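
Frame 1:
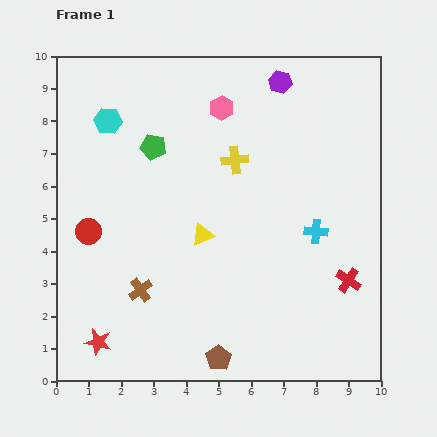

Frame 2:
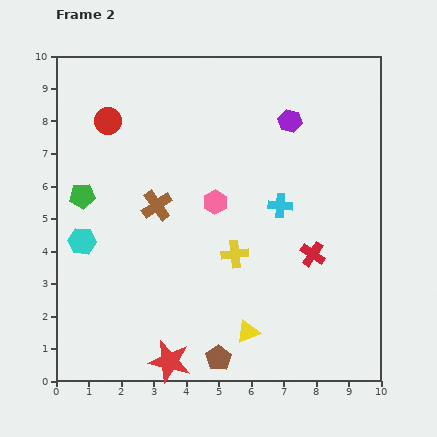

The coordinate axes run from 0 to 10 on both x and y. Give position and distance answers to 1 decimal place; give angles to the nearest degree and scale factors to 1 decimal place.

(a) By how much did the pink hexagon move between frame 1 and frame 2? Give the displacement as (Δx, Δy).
(-0.2, -2.9)

The pink hexagon was at (5.1, 8.4) in frame 1 and (4.9, 5.5) in frame 2.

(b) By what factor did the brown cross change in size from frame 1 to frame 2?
1.3×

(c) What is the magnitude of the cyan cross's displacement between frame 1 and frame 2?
1.4

The cyan cross moved from (8.0, 4.6) to (6.9, 5.4), a distance of √(1.1² + 0.8²) ≈ 1.4.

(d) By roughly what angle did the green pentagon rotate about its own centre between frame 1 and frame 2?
16° counter-clockwise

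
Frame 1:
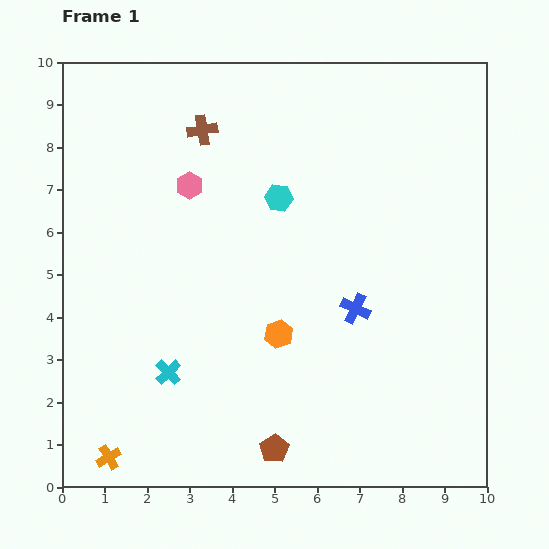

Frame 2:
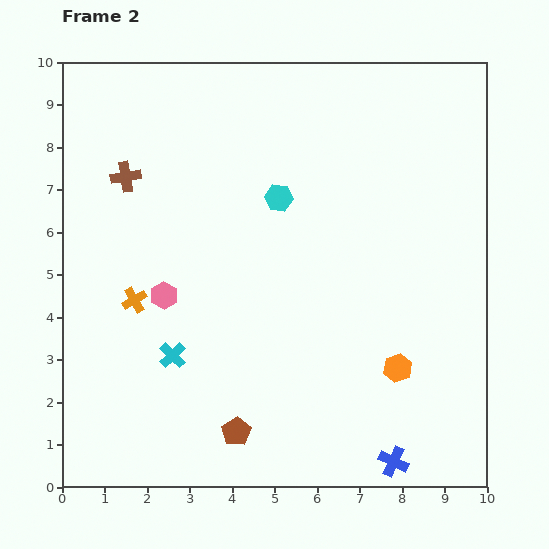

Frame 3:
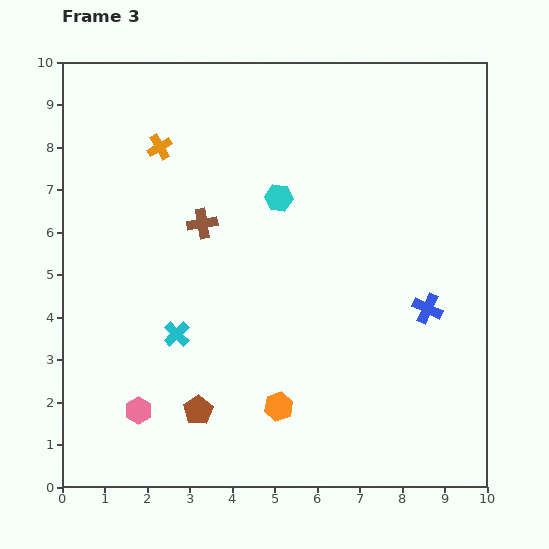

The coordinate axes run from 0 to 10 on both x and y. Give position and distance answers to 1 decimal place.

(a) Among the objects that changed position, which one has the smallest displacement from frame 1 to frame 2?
the cyan cross

(moved 0.4)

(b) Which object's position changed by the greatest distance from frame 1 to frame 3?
the orange cross

(moved 7.4; next 5.4)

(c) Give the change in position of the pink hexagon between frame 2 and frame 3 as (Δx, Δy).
(-0.6, -2.7)

The pink hexagon was at (2.4, 4.5) in frame 2 and (1.8, 1.8) in frame 3.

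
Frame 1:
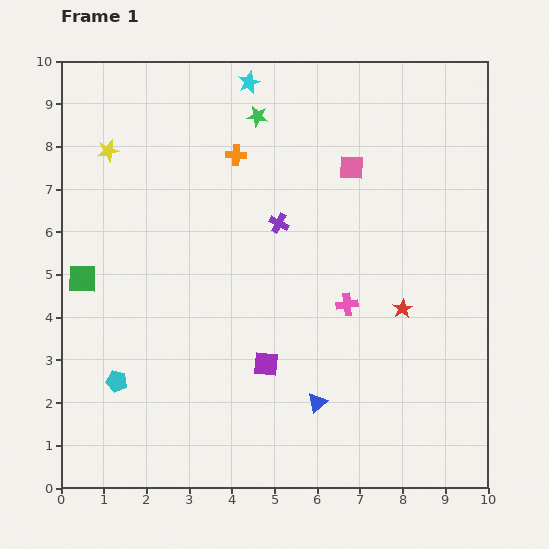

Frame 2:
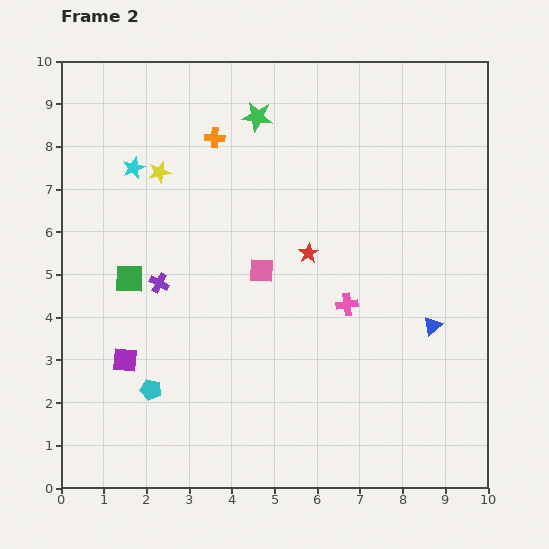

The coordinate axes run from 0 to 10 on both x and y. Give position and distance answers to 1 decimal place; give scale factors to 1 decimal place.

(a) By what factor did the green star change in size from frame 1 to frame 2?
1.4×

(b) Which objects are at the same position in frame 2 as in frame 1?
the green star, the pink cross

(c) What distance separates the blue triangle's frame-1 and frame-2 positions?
3.2

The blue triangle moved from (6.0, 2.0) to (8.7, 3.8), a distance of √(2.7² + 1.8²) ≈ 3.2.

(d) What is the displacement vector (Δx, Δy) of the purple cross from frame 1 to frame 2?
(-2.8, -1.4)

The purple cross was at (5.1, 6.2) in frame 1 and (2.3, 4.8) in frame 2.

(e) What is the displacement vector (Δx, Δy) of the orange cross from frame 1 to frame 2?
(-0.5, 0.4)

The orange cross was at (4.1, 7.8) in frame 1 and (3.6, 8.2) in frame 2.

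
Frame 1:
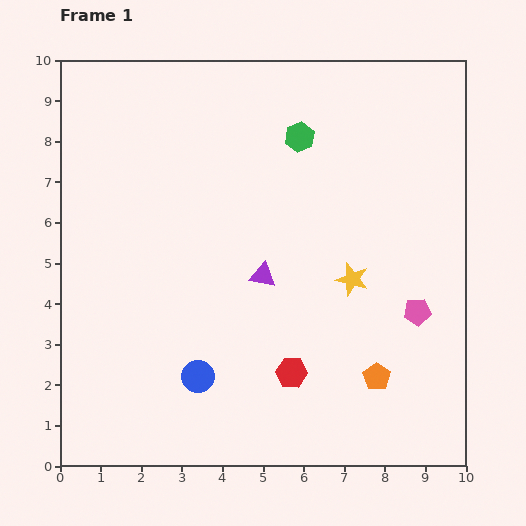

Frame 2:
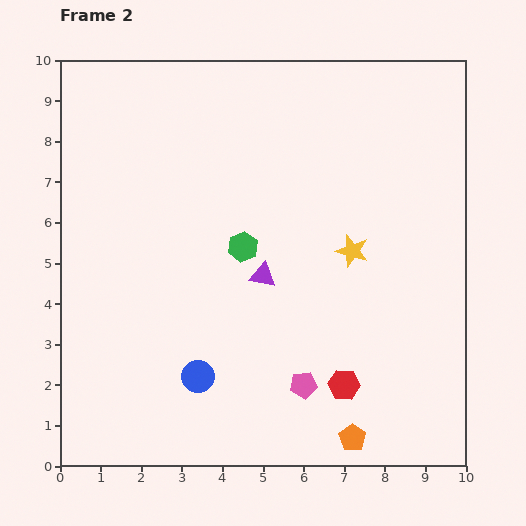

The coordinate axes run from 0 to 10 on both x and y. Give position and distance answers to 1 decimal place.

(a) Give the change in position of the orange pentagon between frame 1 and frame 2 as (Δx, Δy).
(-0.6, -1.5)

The orange pentagon was at (7.8, 2.2) in frame 1 and (7.2, 0.7) in frame 2.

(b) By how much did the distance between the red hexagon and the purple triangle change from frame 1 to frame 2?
+0.9

Distance in frame 1: 2.5. Distance in frame 2: 3.4.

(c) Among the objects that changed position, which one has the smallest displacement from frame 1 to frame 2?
the yellow star

(moved 0.7)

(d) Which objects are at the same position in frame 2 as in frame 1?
the blue circle, the purple triangle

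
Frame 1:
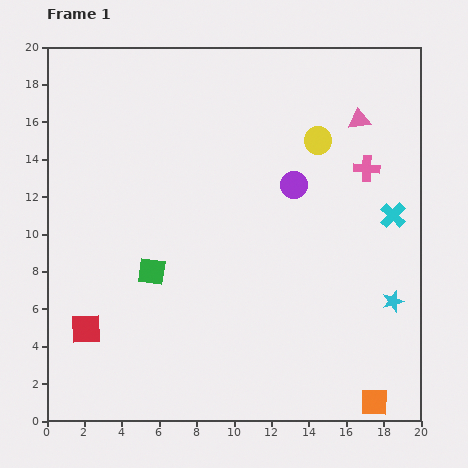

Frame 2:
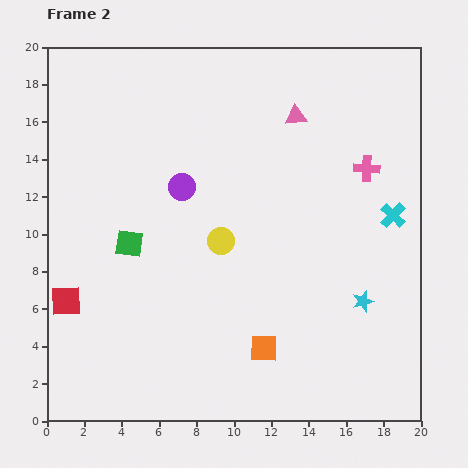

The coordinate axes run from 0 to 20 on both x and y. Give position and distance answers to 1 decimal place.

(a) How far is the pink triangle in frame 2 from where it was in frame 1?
3.4

The pink triangle moved from (16.7, 16.1) to (13.3, 16.3), a distance of √(3.4² + 0.2²) ≈ 3.4.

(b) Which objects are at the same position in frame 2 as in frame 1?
the cyan cross, the pink cross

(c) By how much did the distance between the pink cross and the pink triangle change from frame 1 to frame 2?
+2.1

Distance in frame 1: 2.6. Distance in frame 2: 4.7.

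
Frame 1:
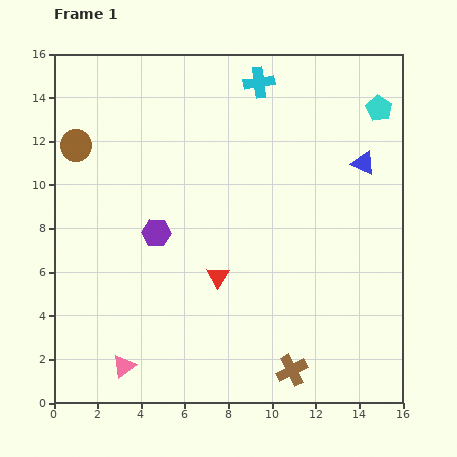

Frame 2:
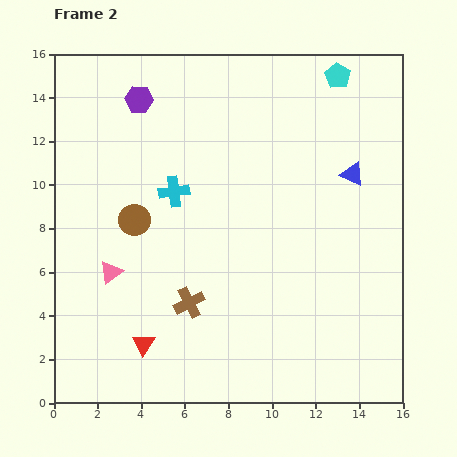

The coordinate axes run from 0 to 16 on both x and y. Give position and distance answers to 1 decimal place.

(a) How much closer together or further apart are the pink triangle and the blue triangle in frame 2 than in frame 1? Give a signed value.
-2.4

Distance in frame 1: 14.4. Distance in frame 2: 12.0.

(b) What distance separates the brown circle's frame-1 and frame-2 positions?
4.3

The brown circle moved from (1.0, 11.8) to (3.7, 8.4), a distance of √(2.7² + 3.4²) ≈ 4.3.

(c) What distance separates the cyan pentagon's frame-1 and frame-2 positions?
2.4

The cyan pentagon moved from (14.9, 13.5) to (13.0, 15.0), a distance of √(1.9² + 1.5²) ≈ 2.4.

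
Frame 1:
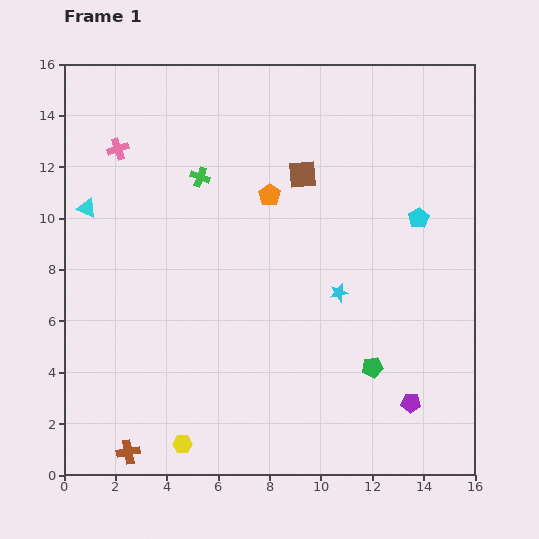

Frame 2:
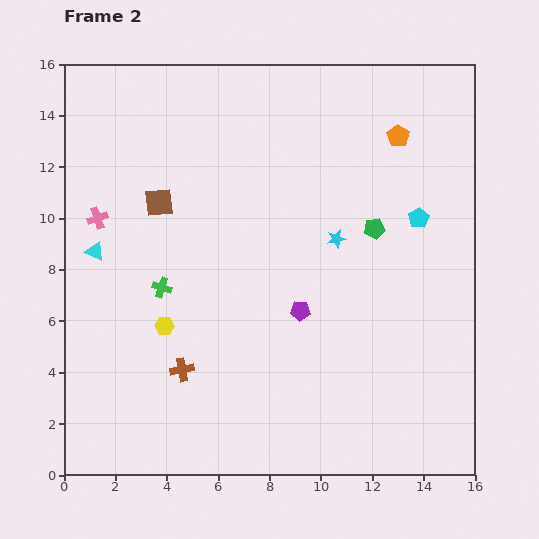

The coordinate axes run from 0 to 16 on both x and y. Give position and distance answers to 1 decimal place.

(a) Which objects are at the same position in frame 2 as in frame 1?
the cyan pentagon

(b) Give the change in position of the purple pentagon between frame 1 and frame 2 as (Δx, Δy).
(-4.3, 3.6)

The purple pentagon was at (13.5, 2.8) in frame 1 and (9.2, 6.4) in frame 2.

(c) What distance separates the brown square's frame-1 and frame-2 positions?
5.7

The brown square moved from (9.3, 11.7) to (3.7, 10.6), a distance of √(5.6² + 1.1²) ≈ 5.7.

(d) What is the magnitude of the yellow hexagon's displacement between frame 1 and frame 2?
4.7

The yellow hexagon moved from (4.6, 1.2) to (3.9, 5.8), a distance of √(0.7² + 4.6²) ≈ 4.7.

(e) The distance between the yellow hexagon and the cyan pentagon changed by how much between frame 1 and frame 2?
-1.9

Distance in frame 1: 12.7. Distance in frame 2: 10.8.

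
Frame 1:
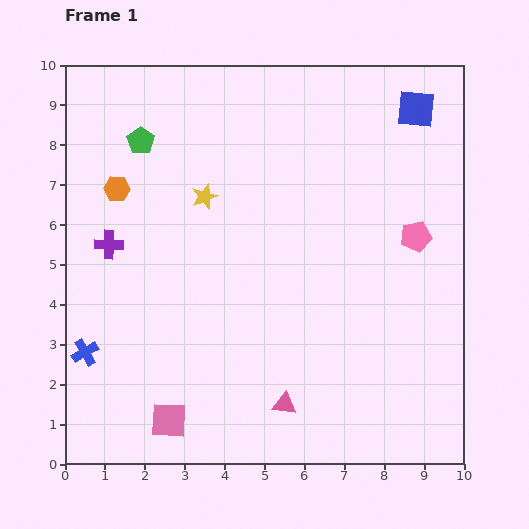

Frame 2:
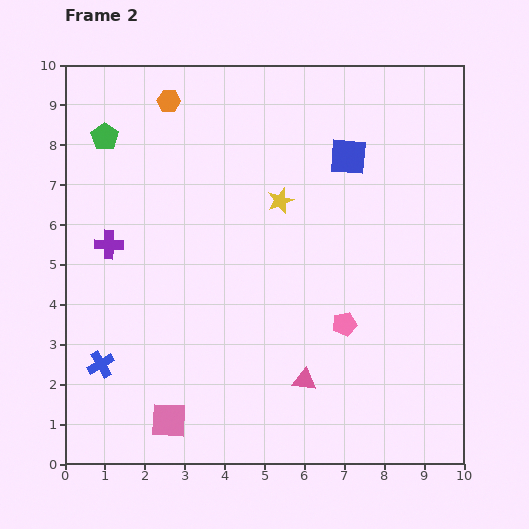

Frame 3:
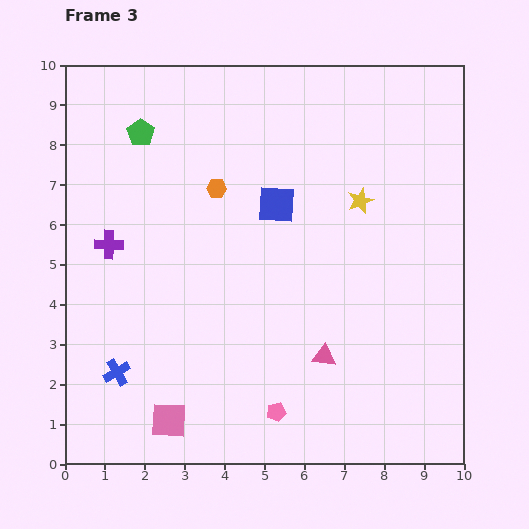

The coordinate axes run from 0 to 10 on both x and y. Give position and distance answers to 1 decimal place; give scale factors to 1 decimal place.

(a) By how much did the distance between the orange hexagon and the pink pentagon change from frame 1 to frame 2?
-0.5

Distance in frame 1: 7.6. Distance in frame 2: 7.1.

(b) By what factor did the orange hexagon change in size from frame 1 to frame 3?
0.7×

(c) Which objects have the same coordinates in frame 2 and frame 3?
the purple cross, the pink square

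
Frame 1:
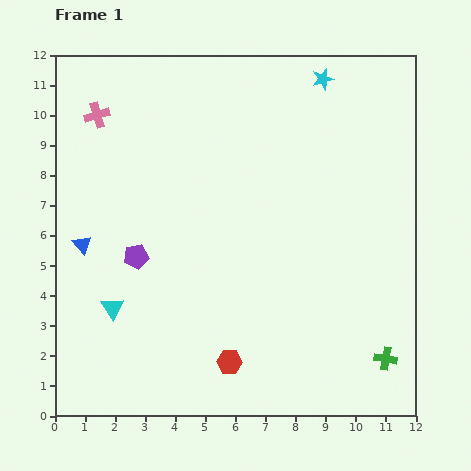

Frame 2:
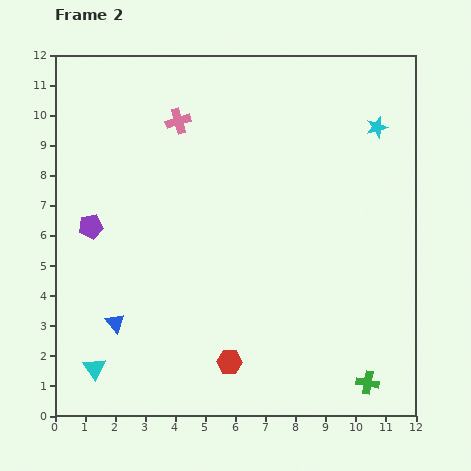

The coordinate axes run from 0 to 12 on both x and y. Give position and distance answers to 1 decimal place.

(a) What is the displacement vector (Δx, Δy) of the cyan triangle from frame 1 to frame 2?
(-0.6, -2.0)

The cyan triangle was at (1.9, 3.6) in frame 1 and (1.3, 1.6) in frame 2.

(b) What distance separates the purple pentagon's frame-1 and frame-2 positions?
1.8

The purple pentagon moved from (2.7, 5.3) to (1.2, 6.3), a distance of √(1.5² + 1.0²) ≈ 1.8.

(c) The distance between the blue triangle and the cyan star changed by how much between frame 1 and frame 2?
+1.2

Distance in frame 1: 9.7. Distance in frame 2: 10.9.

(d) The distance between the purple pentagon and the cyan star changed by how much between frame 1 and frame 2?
+1.5

Distance in frame 1: 8.6. Distance in frame 2: 10.1.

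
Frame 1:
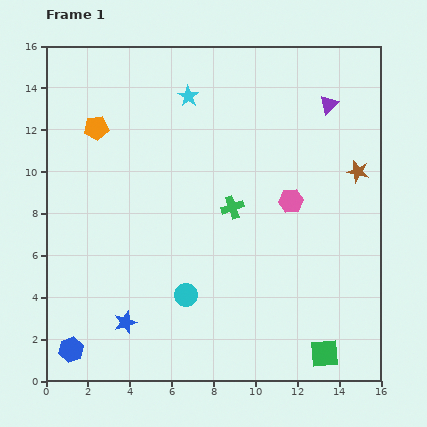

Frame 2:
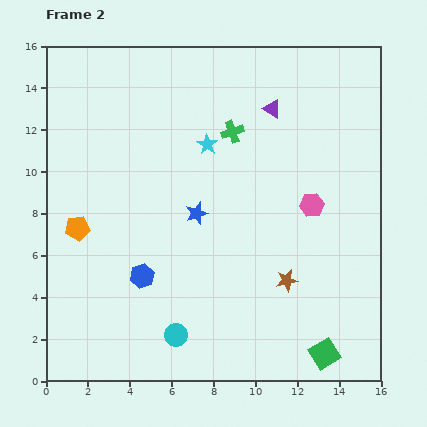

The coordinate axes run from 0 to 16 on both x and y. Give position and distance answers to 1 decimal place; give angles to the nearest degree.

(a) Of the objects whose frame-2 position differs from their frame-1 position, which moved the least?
the pink hexagon

(moved 1.0)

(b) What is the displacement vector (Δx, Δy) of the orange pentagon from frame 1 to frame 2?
(-0.9, -4.8)

The orange pentagon was at (2.4, 12.1) in frame 1 and (1.5, 7.3) in frame 2.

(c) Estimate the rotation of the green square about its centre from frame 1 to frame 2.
27° counter-clockwise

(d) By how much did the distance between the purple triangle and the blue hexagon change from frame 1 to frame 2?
-6.9

Distance in frame 1: 17.0. Distance in frame 2: 10.1.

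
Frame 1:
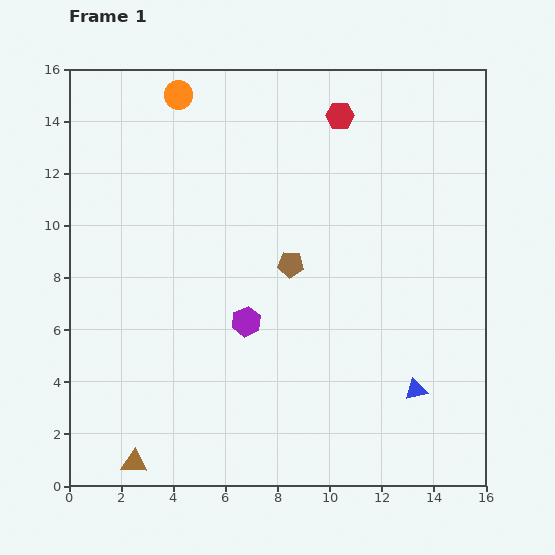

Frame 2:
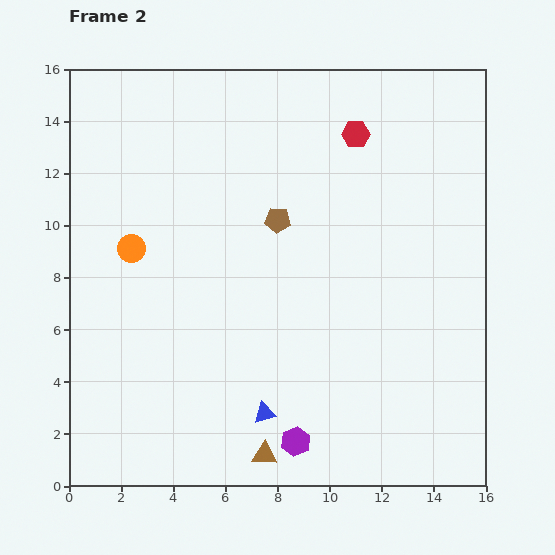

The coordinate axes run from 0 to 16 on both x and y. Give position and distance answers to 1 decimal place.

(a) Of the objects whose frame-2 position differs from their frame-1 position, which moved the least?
the red hexagon

(moved 0.9)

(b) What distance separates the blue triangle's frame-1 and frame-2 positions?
5.9

The blue triangle moved from (13.3, 3.7) to (7.5, 2.8), a distance of √(5.8² + 0.9²) ≈ 5.9.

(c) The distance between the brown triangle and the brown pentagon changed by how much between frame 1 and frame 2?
-0.7

Distance in frame 1: 9.7. Distance in frame 2: 9.0.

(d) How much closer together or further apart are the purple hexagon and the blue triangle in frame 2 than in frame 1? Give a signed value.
-5.4

Distance in frame 1: 7.0. Distance in frame 2: 1.6.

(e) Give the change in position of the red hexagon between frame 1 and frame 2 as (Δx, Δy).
(0.6, -0.7)

The red hexagon was at (10.4, 14.2) in frame 1 and (11.0, 13.5) in frame 2.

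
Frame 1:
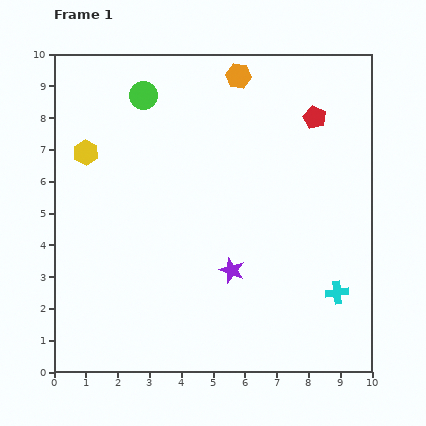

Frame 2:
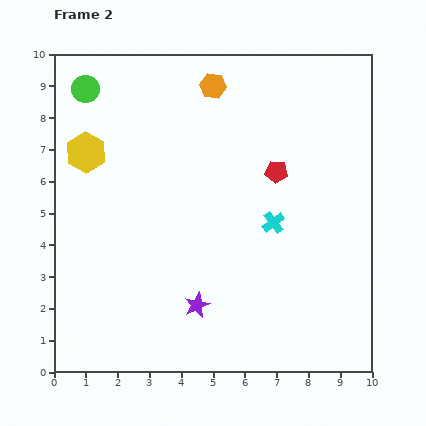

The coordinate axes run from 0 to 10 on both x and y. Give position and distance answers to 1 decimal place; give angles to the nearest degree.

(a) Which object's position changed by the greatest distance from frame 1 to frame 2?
the cyan cross

(moved 3.0; next 2.1)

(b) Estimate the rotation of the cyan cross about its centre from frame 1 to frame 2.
29° counter-clockwise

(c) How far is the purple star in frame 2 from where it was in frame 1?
1.6

The purple star moved from (5.6, 3.2) to (4.5, 2.1), a distance of √(1.1² + 1.1²) ≈ 1.6.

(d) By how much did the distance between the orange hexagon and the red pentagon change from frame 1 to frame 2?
+0.7

Distance in frame 1: 2.7. Distance in frame 2: 3.4.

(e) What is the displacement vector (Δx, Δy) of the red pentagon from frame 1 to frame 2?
(-1.2, -1.7)

The red pentagon was at (8.2, 8.0) in frame 1 and (7.0, 6.3) in frame 2.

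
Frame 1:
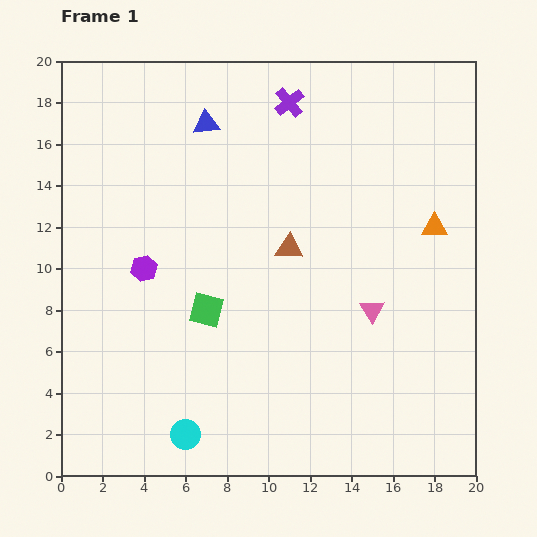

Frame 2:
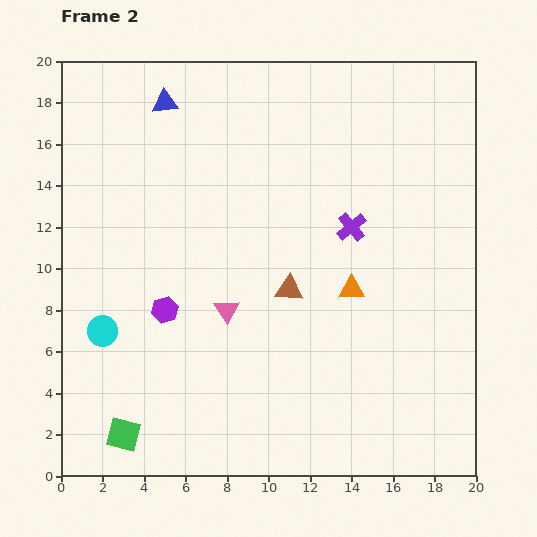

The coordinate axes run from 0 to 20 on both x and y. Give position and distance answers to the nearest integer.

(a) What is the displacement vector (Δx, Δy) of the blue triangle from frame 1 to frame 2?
(-2, 1)

The blue triangle was at (7, 17) in frame 1 and (5, 18) in frame 2.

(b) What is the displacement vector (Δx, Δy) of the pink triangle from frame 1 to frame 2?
(-7, 0)

The pink triangle was at (15, 8) in frame 1 and (8, 8) in frame 2.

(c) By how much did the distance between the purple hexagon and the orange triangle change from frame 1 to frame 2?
-5

Distance in frame 1: 14. Distance in frame 2: 9.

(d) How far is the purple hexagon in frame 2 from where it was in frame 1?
2

The purple hexagon moved from (4, 10) to (5, 8), a distance of √(1² + 2²) ≈ 2.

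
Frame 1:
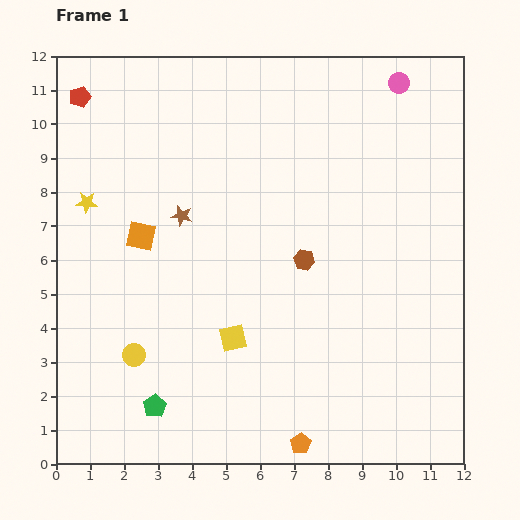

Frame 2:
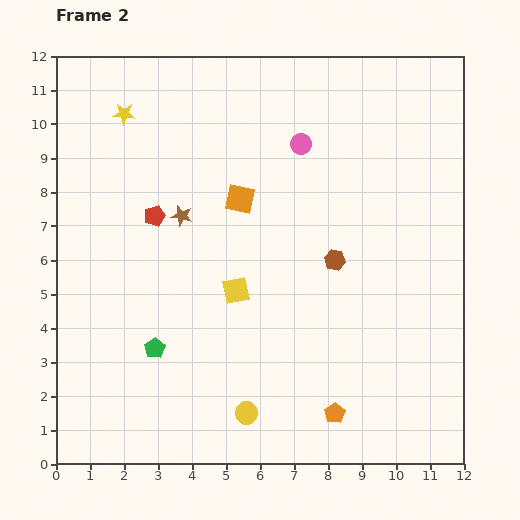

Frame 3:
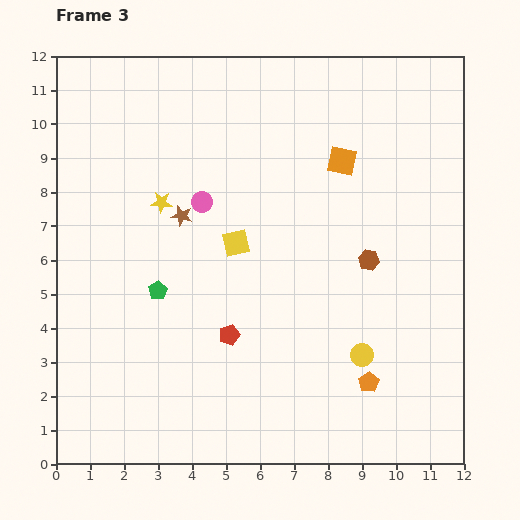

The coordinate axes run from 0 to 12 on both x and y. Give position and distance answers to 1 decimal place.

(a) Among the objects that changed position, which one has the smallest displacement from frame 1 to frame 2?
the brown hexagon

(moved 0.9)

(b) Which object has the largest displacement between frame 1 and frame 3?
the red pentagon

(moved 8.3; next 6.8)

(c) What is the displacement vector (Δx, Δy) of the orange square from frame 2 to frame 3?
(3.0, 1.1)

The orange square was at (5.4, 7.8) in frame 2 and (8.4, 8.9) in frame 3.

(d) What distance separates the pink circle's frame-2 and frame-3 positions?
3.4

The pink circle moved from (7.2, 9.4) to (4.3, 7.7), a distance of √(2.9² + 1.7²) ≈ 3.4.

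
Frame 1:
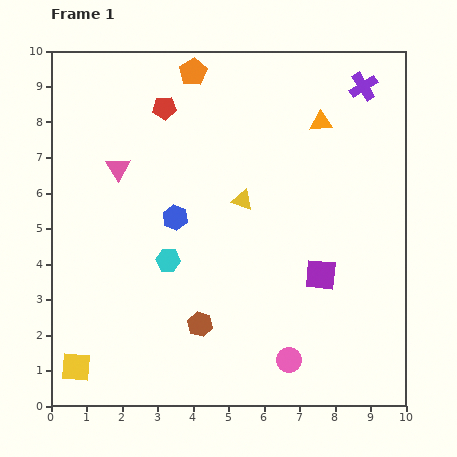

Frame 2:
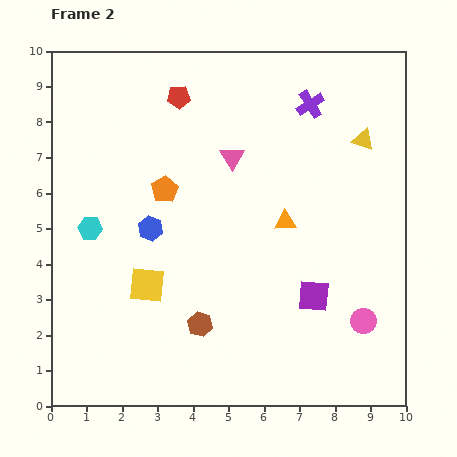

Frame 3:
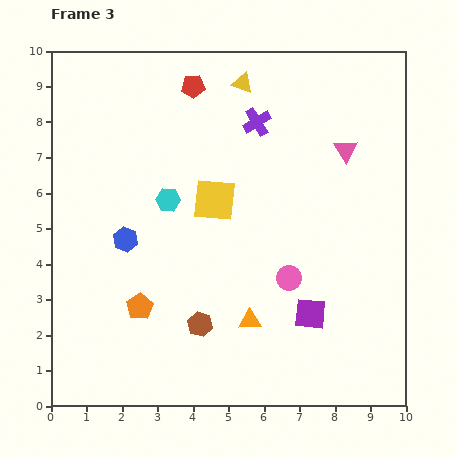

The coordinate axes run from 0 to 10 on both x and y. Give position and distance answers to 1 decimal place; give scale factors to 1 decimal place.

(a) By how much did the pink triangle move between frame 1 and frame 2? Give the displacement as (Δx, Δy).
(3.2, 0.3)

The pink triangle was at (1.9, 6.7) in frame 1 and (5.1, 7.0) in frame 2.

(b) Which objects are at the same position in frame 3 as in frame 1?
the brown hexagon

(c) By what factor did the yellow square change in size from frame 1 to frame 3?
1.4×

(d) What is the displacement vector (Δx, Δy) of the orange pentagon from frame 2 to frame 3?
(-0.7, -3.3)

The orange pentagon was at (3.2, 6.1) in frame 2 and (2.5, 2.8) in frame 3.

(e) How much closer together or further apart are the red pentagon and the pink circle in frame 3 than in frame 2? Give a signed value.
-2.2

Distance in frame 2: 8.2. Distance in frame 3: 6.0.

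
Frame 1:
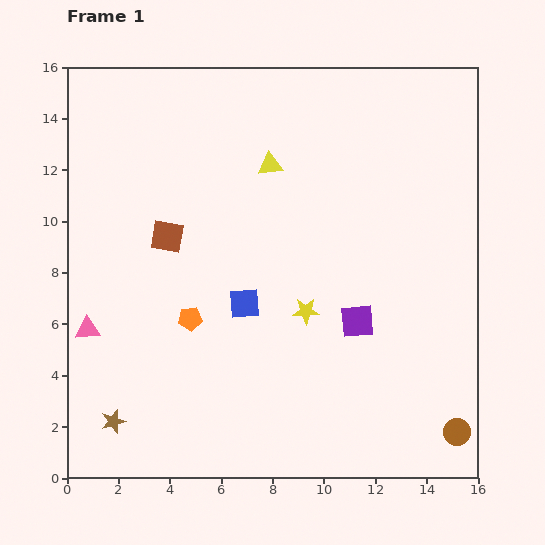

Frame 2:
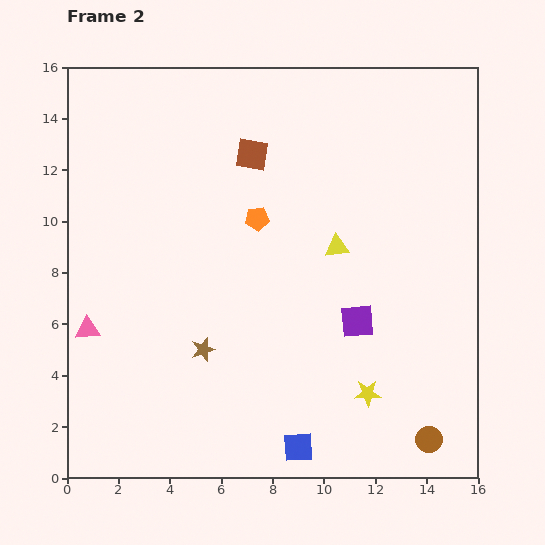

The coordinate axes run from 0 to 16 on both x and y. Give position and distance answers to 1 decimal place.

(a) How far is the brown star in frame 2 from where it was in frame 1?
4.5

The brown star moved from (1.8, 2.2) to (5.3, 5.0), a distance of √(3.5² + 2.8²) ≈ 4.5.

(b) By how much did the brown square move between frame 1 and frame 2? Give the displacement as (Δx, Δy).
(3.3, 3.2)

The brown square was at (3.9, 9.4) in frame 1 and (7.2, 12.6) in frame 2.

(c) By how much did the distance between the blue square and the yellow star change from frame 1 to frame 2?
+1.0

Distance in frame 1: 2.4. Distance in frame 2: 3.4.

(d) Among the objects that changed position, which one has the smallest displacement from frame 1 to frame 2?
the brown circle

(moved 1.1)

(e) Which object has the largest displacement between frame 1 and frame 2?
the blue square

(moved 6.0; next 4.7)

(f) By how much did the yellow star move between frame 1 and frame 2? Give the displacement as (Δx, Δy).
(2.4, -3.2)

The yellow star was at (9.3, 6.5) in frame 1 and (11.7, 3.3) in frame 2.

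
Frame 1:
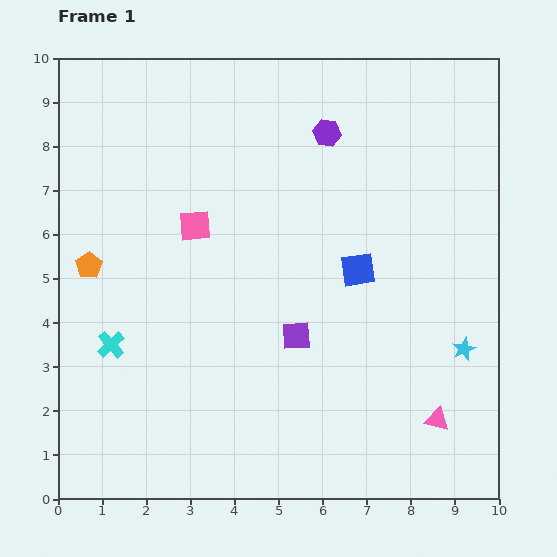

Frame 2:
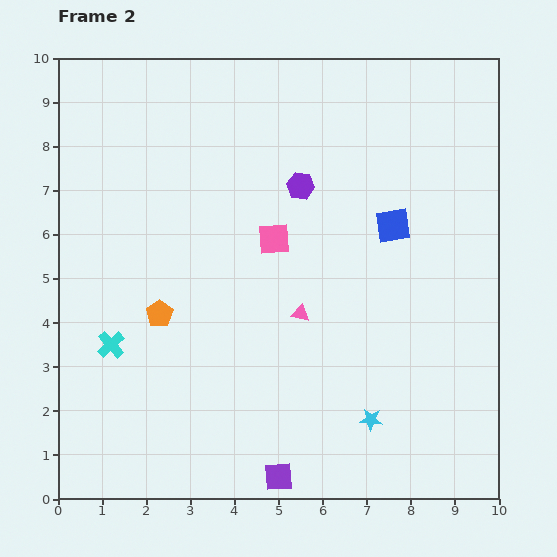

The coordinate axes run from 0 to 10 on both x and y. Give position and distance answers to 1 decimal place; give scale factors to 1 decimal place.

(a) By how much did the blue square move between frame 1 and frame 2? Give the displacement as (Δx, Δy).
(0.8, 1.0)

The blue square was at (6.8, 5.2) in frame 1 and (7.6, 6.2) in frame 2.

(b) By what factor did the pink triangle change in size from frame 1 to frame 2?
0.7×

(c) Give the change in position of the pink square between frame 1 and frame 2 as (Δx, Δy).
(1.8, -0.3)

The pink square was at (3.1, 6.2) in frame 1 and (4.9, 5.9) in frame 2.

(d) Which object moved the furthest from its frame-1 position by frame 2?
the pink triangle

(moved 3.9; next 3.2)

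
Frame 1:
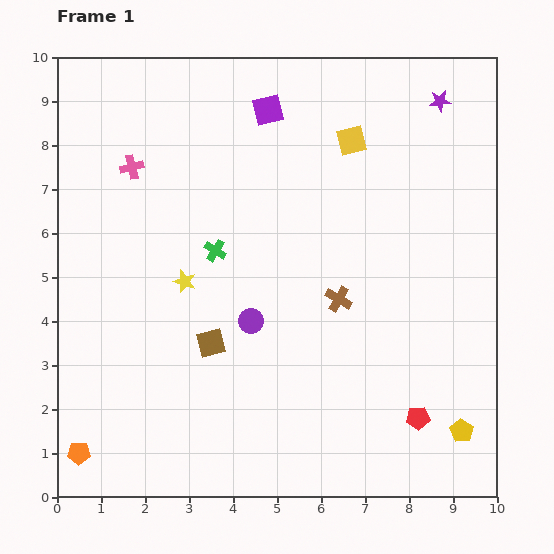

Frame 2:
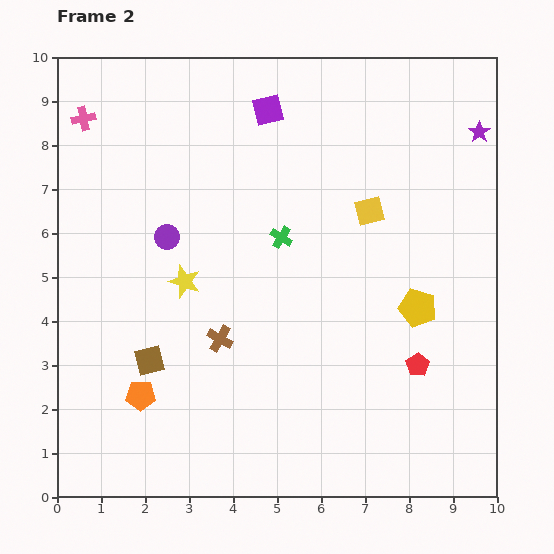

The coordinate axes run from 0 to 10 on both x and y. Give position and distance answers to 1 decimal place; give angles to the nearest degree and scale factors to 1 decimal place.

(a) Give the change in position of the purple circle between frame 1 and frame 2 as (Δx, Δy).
(-1.9, 1.9)

The purple circle was at (4.4, 4.0) in frame 1 and (2.5, 5.9) in frame 2.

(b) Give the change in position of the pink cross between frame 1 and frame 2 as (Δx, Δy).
(-1.1, 1.1)

The pink cross was at (1.7, 7.5) in frame 1 and (0.6, 8.6) in frame 2.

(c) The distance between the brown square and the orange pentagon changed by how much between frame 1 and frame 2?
-3.1

Distance in frame 1: 3.9. Distance in frame 2: 0.8.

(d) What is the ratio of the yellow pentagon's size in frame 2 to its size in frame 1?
1.6×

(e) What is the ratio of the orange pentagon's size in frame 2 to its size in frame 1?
1.3×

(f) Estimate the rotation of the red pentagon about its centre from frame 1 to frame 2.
30° counter-clockwise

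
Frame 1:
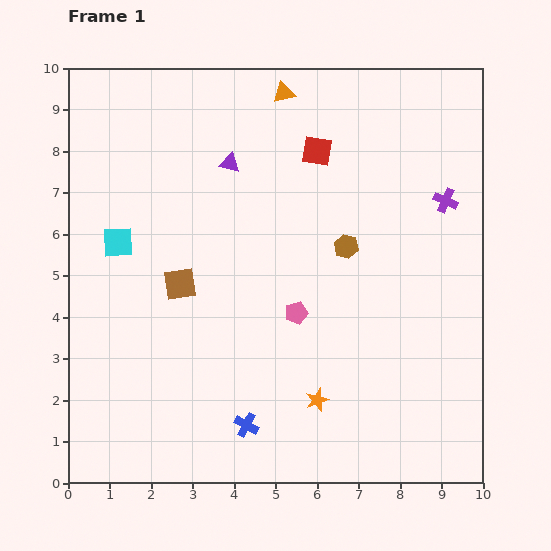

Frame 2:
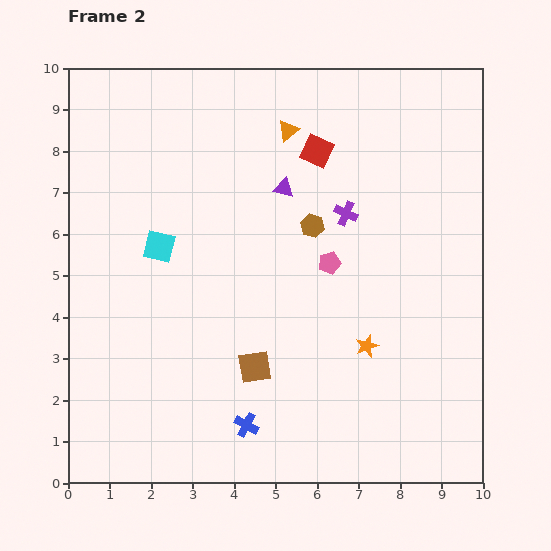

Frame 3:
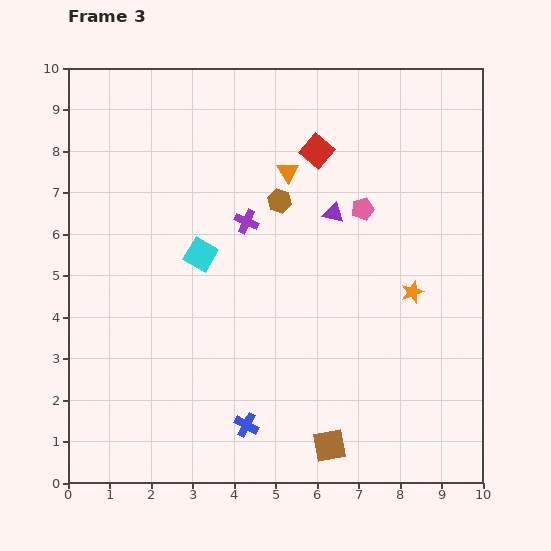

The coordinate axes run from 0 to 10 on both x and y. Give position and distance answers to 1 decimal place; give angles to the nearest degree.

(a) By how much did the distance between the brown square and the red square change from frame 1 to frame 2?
+0.8

Distance in frame 1: 4.6. Distance in frame 2: 5.4.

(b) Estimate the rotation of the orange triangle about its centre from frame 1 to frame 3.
47° counter-clockwise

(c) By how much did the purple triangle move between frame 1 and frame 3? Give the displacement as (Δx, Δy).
(2.5, -1.2)

The purple triangle was at (3.9, 7.7) in frame 1 and (6.4, 6.5) in frame 3.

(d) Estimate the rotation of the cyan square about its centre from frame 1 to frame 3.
33° clockwise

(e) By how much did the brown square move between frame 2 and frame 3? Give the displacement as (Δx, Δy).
(1.8, -1.9)

The brown square was at (4.5, 2.8) in frame 2 and (6.3, 0.9) in frame 3.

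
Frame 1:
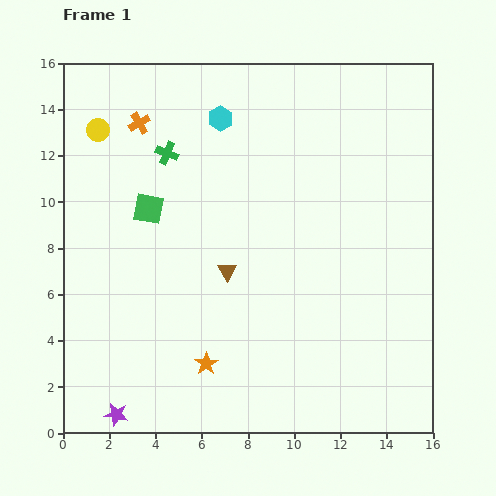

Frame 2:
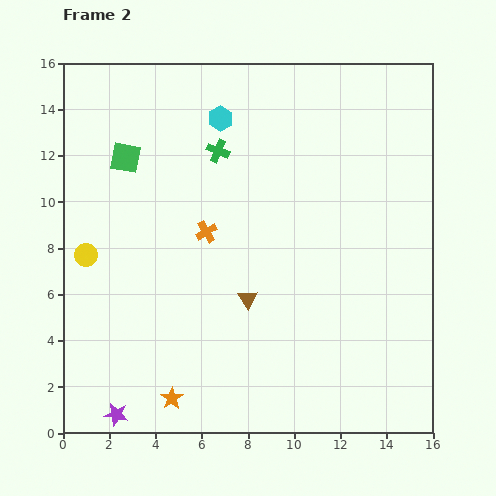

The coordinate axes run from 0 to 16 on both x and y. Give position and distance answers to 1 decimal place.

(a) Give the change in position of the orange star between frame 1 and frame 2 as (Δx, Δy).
(-1.5, -1.5)

The orange star was at (6.2, 3.0) in frame 1 and (4.7, 1.5) in frame 2.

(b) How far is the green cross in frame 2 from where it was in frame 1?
2.2

The green cross moved from (4.5, 12.1) to (6.7, 12.2), a distance of √(2.2² + 0.1²) ≈ 2.2.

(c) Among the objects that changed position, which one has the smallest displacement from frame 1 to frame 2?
the brown triangle

(moved 1.5)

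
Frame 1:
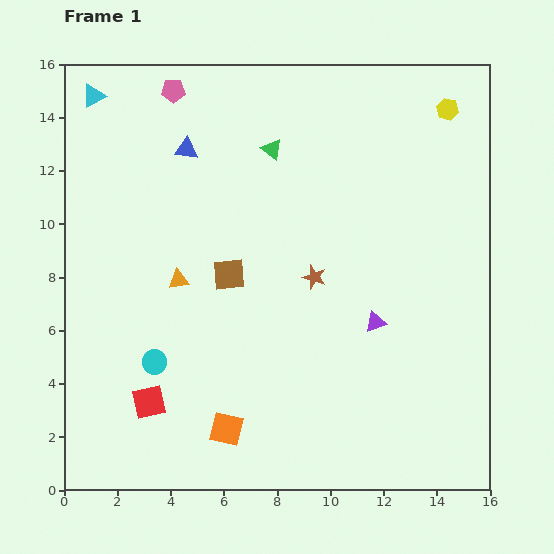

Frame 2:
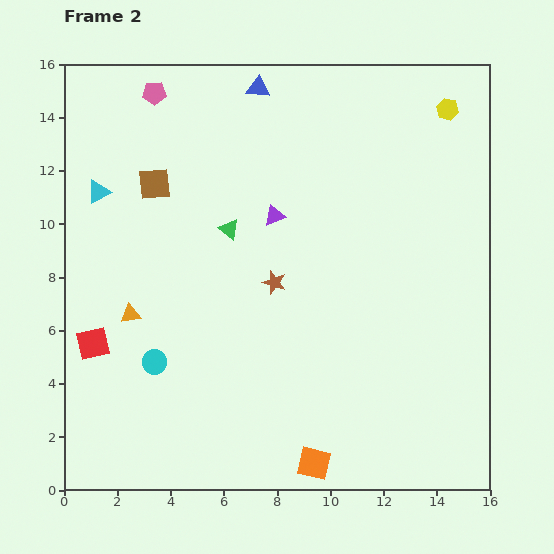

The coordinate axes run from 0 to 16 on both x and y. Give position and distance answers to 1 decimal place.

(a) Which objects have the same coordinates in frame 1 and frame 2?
the cyan circle, the yellow hexagon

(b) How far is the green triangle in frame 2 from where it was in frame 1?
3.4

The green triangle moved from (7.8, 12.8) to (6.2, 9.8), a distance of √(1.6² + 3.0²) ≈ 3.4.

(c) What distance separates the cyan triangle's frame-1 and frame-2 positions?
3.6

The cyan triangle moved from (1.1, 14.8) to (1.3, 11.2), a distance of √(0.2² + 3.6²) ≈ 3.6.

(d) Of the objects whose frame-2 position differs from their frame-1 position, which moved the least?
the pink pentagon

(moved 0.7)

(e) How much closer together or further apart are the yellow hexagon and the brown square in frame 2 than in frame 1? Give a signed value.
+1.1

Distance in frame 1: 10.3. Distance in frame 2: 11.4.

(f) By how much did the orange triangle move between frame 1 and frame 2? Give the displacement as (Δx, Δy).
(-1.8, -1.3)

The orange triangle was at (4.3, 7.9) in frame 1 and (2.5, 6.6) in frame 2.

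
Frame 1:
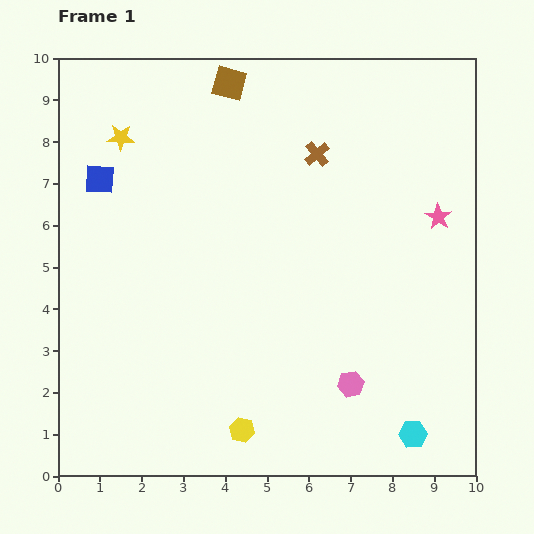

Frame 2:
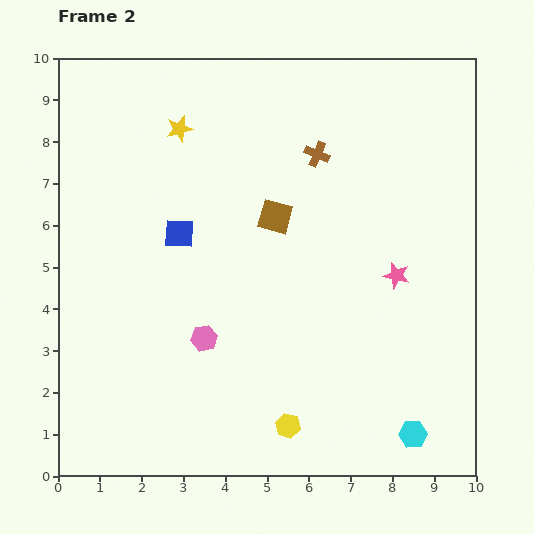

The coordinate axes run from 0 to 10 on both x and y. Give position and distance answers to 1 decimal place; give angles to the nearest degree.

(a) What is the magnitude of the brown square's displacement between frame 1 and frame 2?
3.4

The brown square moved from (4.1, 9.4) to (5.2, 6.2), a distance of √(1.1² + 3.2²) ≈ 3.4.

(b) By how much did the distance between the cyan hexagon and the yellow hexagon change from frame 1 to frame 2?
-1.1

Distance in frame 1: 4.1. Distance in frame 2: 3.0.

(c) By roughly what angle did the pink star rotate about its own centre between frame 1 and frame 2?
18° counter-clockwise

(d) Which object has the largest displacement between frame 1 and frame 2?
the pink hexagon

(moved 3.7; next 3.4)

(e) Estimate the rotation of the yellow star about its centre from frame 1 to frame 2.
17° counter-clockwise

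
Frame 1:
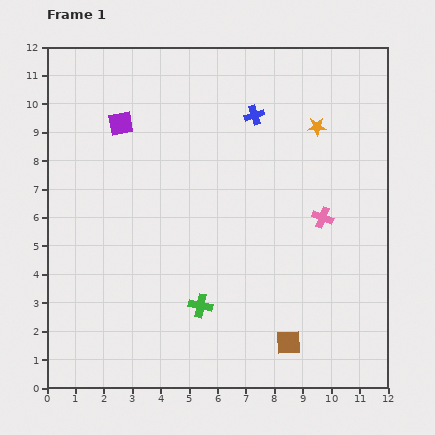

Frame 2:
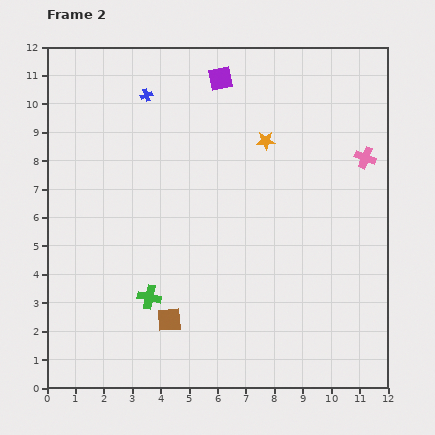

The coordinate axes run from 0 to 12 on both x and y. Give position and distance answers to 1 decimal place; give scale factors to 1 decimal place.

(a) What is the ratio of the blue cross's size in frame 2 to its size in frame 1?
0.6×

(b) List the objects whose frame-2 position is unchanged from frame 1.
none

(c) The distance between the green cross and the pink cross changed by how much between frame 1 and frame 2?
+3.7

Distance in frame 1: 5.3. Distance in frame 2: 9.0.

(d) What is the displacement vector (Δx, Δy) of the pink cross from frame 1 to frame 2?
(1.5, 2.1)

The pink cross was at (9.7, 6.0) in frame 1 and (11.2, 8.1) in frame 2.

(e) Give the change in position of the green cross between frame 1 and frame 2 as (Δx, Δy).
(-1.8, 0.3)

The green cross was at (5.4, 2.9) in frame 1 and (3.6, 3.2) in frame 2.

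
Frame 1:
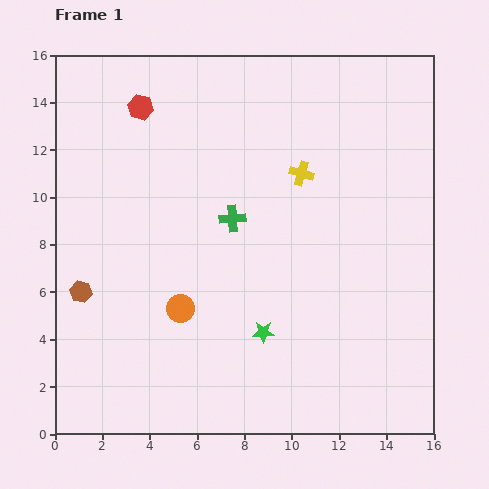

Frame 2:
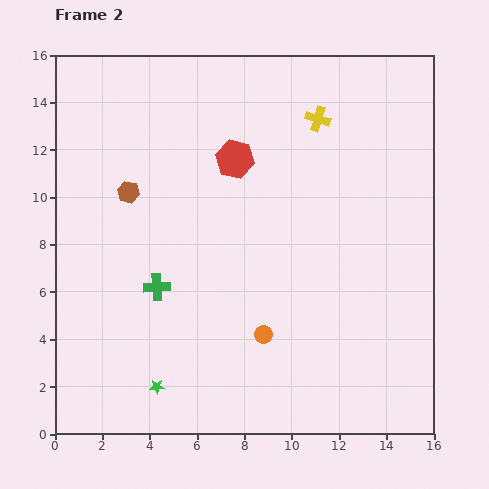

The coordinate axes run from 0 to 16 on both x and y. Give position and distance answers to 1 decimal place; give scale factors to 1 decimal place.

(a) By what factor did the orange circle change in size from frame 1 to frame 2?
0.6×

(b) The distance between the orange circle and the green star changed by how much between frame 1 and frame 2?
+1.4

Distance in frame 1: 3.6. Distance in frame 2: 5.0.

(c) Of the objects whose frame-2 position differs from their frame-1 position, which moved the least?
the yellow cross

(moved 2.4)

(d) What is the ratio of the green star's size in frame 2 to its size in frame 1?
0.7×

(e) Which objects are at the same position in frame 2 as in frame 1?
none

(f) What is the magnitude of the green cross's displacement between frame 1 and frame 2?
4.3

The green cross moved from (7.5, 9.1) to (4.3, 6.2), a distance of √(3.2² + 2.9²) ≈ 4.3.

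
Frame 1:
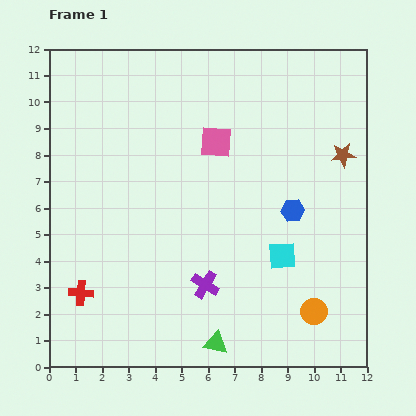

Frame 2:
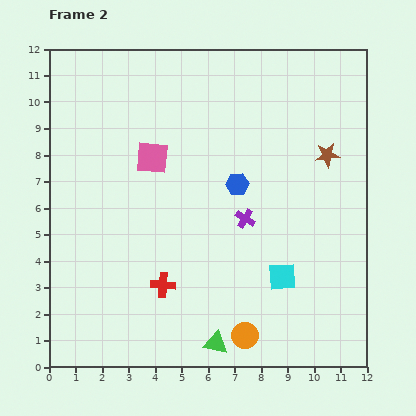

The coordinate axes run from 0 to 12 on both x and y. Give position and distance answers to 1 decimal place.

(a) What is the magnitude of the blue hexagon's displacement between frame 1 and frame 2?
2.3

The blue hexagon moved from (9.2, 5.9) to (7.1, 6.9), a distance of √(2.1² + 1.0²) ≈ 2.3.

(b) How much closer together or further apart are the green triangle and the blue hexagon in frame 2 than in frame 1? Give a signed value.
+0.3

Distance in frame 1: 5.8. Distance in frame 2: 6.1.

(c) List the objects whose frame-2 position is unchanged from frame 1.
the green triangle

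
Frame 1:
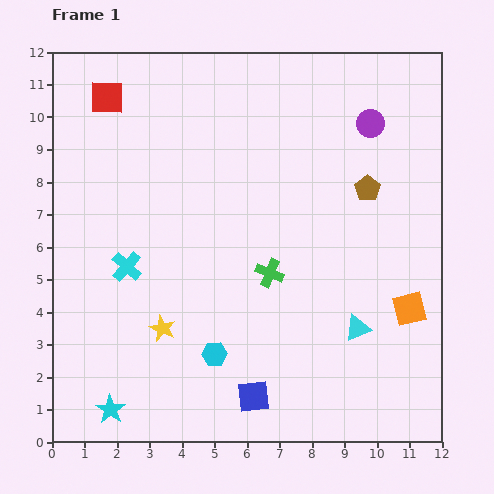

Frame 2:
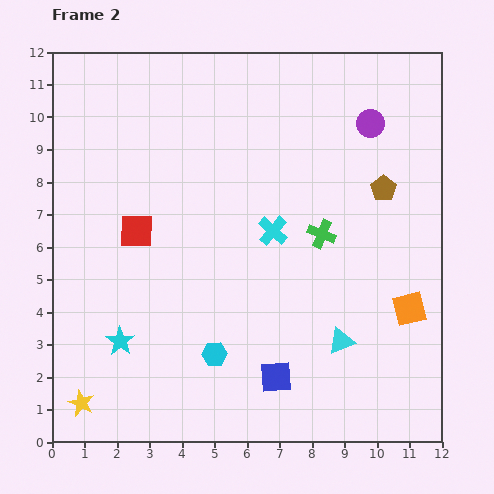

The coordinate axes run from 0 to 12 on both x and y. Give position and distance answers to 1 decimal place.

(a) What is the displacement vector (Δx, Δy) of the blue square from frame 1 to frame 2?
(0.7, 0.6)

The blue square was at (6.2, 1.4) in frame 1 and (6.9, 2.0) in frame 2.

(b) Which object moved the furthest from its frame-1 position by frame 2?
the cyan cross

(moved 4.6; next 4.2)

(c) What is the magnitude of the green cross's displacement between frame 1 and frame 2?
2.0

The green cross moved from (6.7, 5.2) to (8.3, 6.4), a distance of √(1.6² + 1.2²) ≈ 2.0.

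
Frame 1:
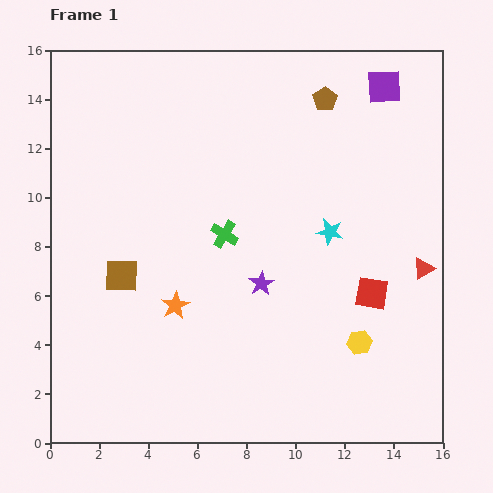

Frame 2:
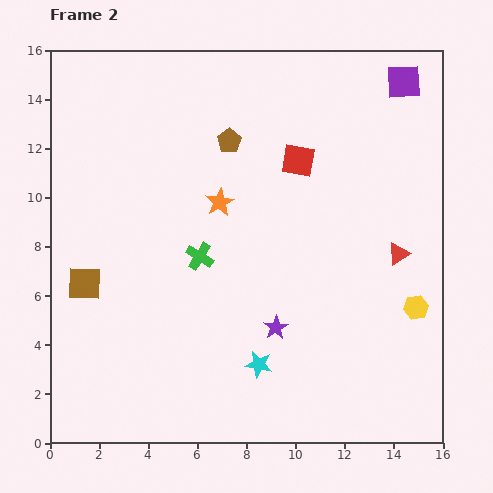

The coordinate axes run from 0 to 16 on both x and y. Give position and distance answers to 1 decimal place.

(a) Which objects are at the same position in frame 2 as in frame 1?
none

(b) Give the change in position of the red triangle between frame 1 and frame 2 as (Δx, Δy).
(-1.0, 0.6)

The red triangle was at (15.2, 7.1) in frame 1 and (14.2, 7.7) in frame 2.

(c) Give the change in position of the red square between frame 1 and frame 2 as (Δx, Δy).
(-3.0, 5.4)

The red square was at (13.1, 6.1) in frame 1 and (10.1, 11.5) in frame 2.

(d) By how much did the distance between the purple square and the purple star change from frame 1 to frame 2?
+1.9

Distance in frame 1: 9.4. Distance in frame 2: 11.3.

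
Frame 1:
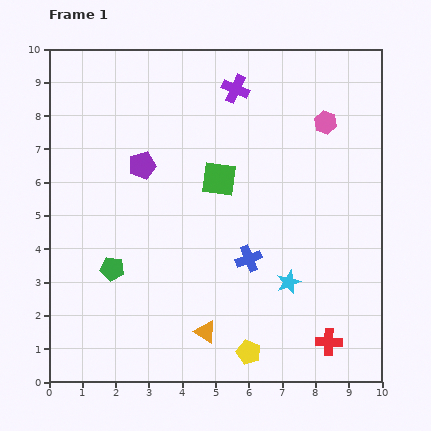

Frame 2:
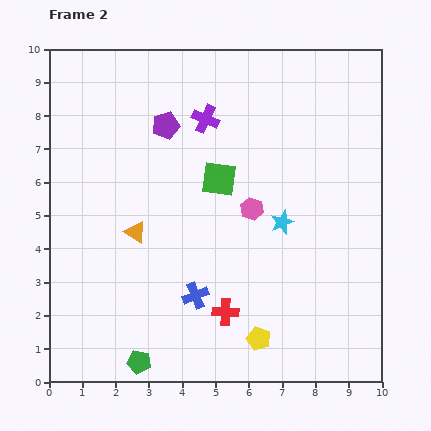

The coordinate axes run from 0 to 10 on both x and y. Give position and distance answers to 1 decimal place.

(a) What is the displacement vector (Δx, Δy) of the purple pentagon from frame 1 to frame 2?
(0.7, 1.2)

The purple pentagon was at (2.8, 6.5) in frame 1 and (3.5, 7.7) in frame 2.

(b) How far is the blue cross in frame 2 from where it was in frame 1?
1.9

The blue cross moved from (6.0, 3.7) to (4.4, 2.6), a distance of √(1.6² + 1.1²) ≈ 1.9.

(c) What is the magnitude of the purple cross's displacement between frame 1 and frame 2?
1.3

The purple cross moved from (5.6, 8.8) to (4.7, 7.9), a distance of √(0.9² + 0.9²) ≈ 1.3.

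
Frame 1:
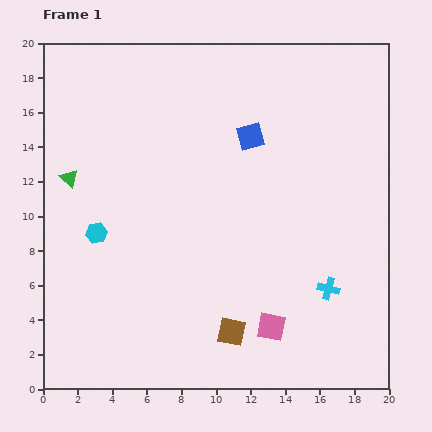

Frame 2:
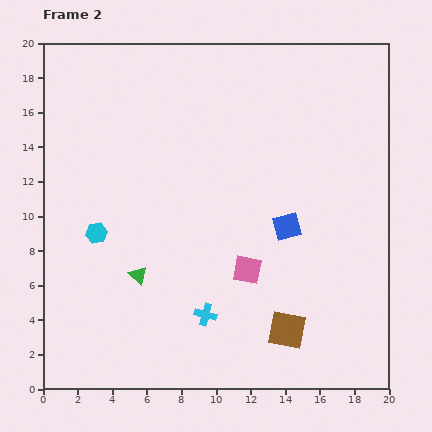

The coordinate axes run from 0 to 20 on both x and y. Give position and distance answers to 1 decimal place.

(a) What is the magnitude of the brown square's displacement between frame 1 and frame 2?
3.2

The brown square moved from (10.9, 3.3) to (14.1, 3.4), a distance of √(3.2² + 0.1²) ≈ 3.2.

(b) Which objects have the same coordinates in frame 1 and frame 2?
the cyan hexagon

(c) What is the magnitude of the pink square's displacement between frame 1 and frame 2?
3.6

The pink square moved from (13.2, 3.6) to (11.8, 6.9), a distance of √(1.4² + 3.3²) ≈ 3.6.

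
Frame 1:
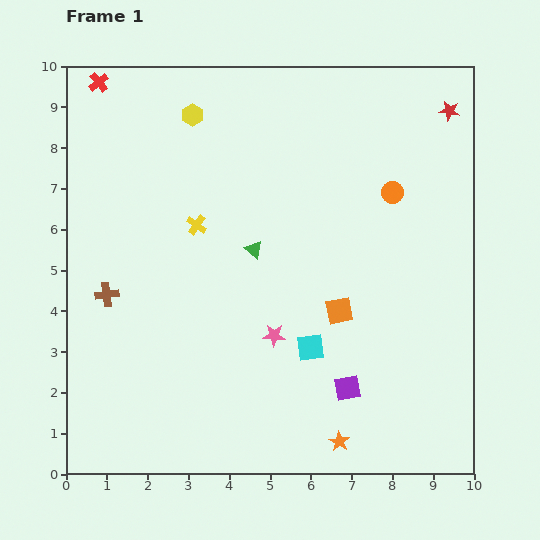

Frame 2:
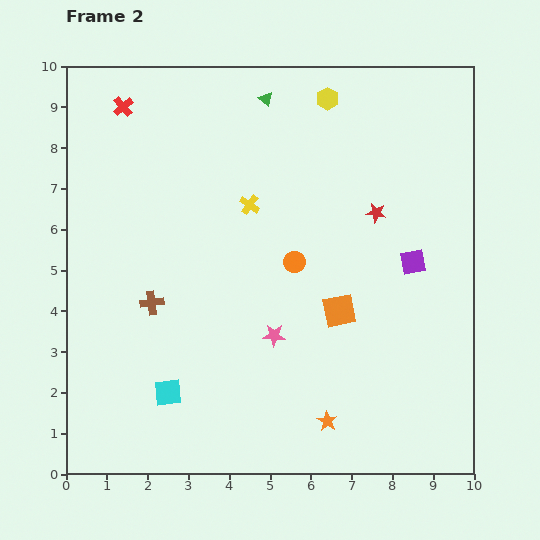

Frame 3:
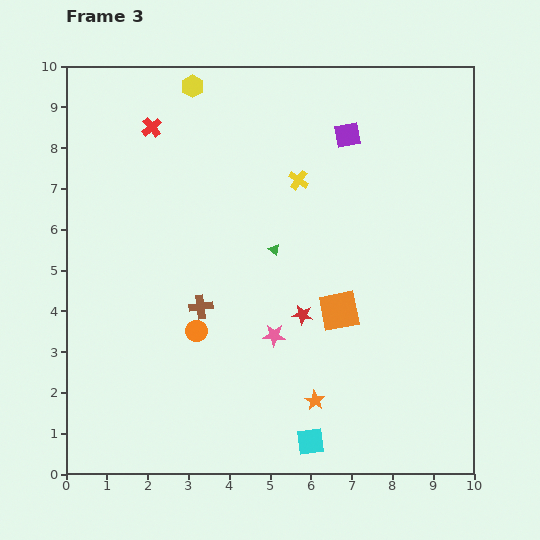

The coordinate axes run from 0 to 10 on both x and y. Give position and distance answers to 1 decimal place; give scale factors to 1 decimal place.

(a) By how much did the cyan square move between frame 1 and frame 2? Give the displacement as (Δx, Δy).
(-3.5, -1.1)

The cyan square was at (6.0, 3.1) in frame 1 and (2.5, 2.0) in frame 2.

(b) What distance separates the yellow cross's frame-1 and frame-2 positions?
1.4

The yellow cross moved from (3.2, 6.1) to (4.5, 6.6), a distance of √(1.3² + 0.5²) ≈ 1.4.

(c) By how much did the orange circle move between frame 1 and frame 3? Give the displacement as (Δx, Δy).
(-4.8, -3.4)

The orange circle was at (8.0, 6.9) in frame 1 and (3.2, 3.5) in frame 3.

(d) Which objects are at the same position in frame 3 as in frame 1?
the pink star, the orange square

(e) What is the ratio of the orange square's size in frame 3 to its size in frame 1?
1.5×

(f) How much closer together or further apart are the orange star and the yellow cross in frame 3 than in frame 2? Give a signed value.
-0.2

Distance in frame 2: 5.6. Distance in frame 3: 5.4.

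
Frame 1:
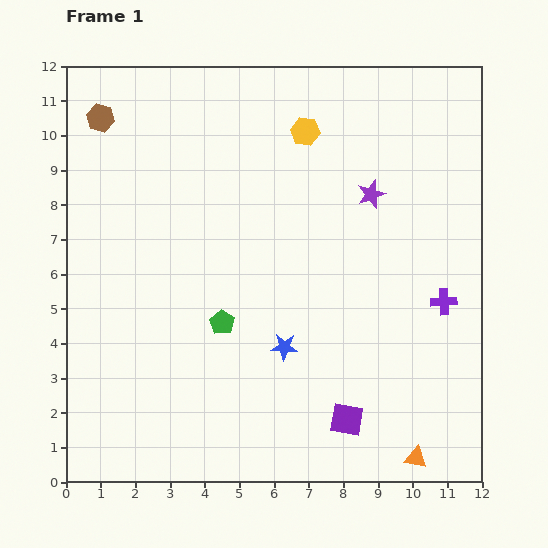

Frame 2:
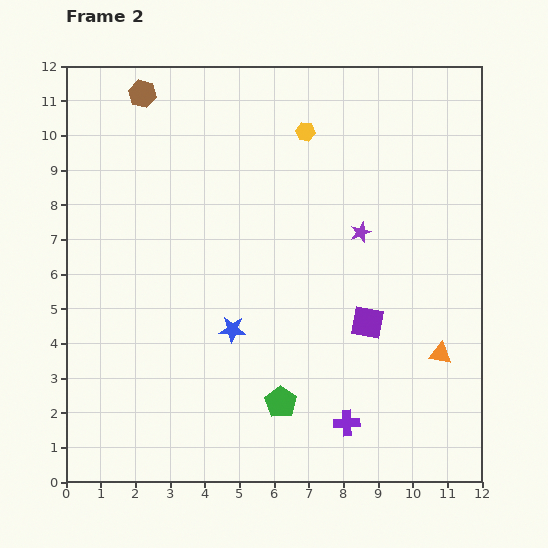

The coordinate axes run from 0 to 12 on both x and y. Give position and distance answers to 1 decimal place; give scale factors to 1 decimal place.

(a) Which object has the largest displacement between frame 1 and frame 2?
the purple cross

(moved 4.5; next 3.1)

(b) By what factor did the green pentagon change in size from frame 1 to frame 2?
1.3×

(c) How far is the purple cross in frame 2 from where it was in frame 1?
4.5

The purple cross moved from (10.9, 5.2) to (8.1, 1.7), a distance of √(2.8² + 3.5²) ≈ 4.5.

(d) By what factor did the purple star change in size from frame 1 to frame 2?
0.7×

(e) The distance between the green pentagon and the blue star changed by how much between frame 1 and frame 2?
+0.6

Distance in frame 1: 1.9. Distance in frame 2: 2.5.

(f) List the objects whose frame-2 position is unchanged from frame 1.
the yellow hexagon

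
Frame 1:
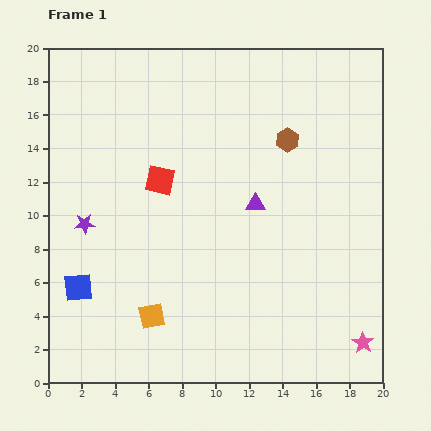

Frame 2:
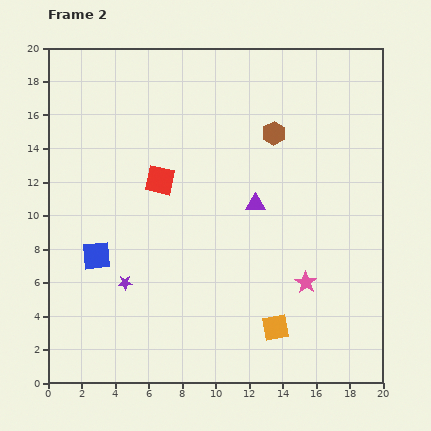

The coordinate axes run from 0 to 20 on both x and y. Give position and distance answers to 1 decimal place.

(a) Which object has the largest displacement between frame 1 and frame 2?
the orange square

(moved 7.4; next 5.0)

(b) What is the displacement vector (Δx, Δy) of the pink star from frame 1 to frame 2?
(-3.4, 3.6)

The pink star was at (18.8, 2.4) in frame 1 and (15.4, 6.0) in frame 2.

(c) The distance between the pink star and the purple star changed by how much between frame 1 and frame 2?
-7.3

Distance in frame 1: 18.1. Distance in frame 2: 10.8.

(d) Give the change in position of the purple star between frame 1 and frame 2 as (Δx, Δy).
(2.4, -3.5)

The purple star was at (2.2, 9.5) in frame 1 and (4.6, 6.0) in frame 2.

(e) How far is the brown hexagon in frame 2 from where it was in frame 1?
0.9

The brown hexagon moved from (14.3, 14.5) to (13.5, 14.9), a distance of √(0.8² + 0.4²) ≈ 0.9.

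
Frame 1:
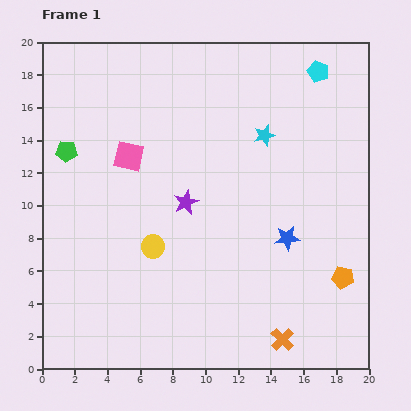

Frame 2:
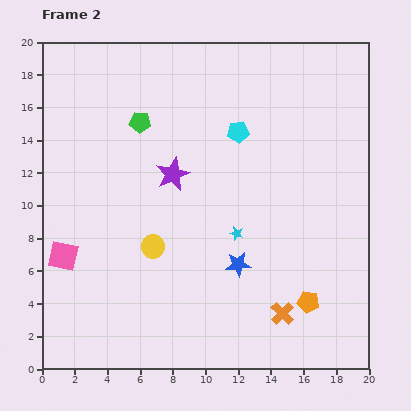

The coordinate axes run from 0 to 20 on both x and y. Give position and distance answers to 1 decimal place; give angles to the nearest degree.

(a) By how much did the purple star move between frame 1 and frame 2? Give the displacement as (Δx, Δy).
(-0.8, 1.7)

The purple star was at (8.8, 10.2) in frame 1 and (8.0, 11.9) in frame 2.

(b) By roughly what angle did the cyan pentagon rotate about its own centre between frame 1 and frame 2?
27° counter-clockwise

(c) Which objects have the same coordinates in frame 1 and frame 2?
the yellow circle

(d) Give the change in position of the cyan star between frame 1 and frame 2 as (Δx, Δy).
(-1.7, -6.0)

The cyan star was at (13.6, 14.3) in frame 1 and (11.9, 8.3) in frame 2.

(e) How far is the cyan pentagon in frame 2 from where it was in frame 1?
6.1

The cyan pentagon moved from (16.9, 18.2) to (12.0, 14.5), a distance of √(4.9² + 3.7²) ≈ 6.1.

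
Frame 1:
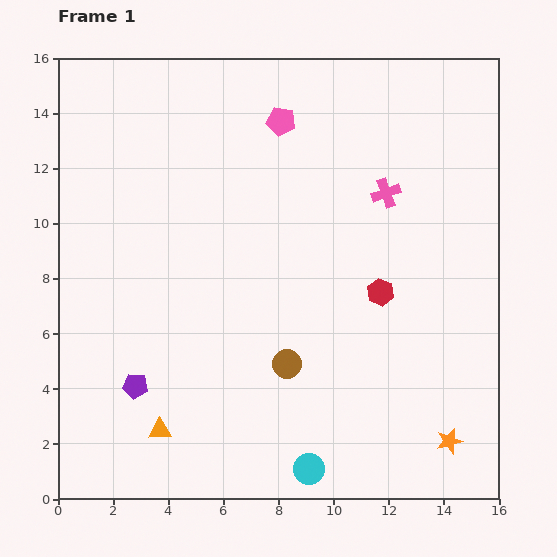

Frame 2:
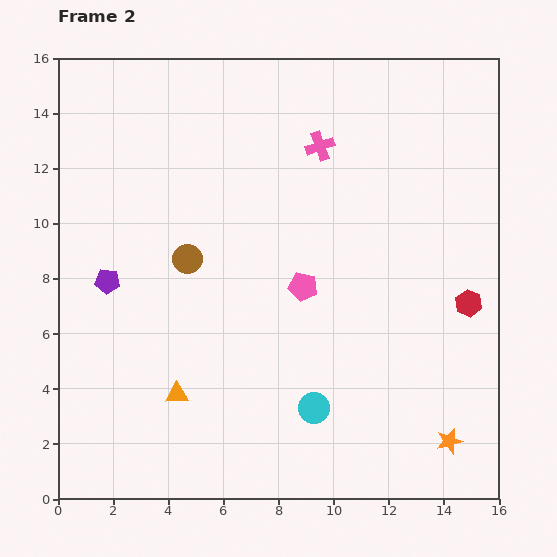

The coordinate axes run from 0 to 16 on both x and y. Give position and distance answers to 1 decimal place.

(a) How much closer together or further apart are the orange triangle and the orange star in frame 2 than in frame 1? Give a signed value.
-0.5

Distance in frame 1: 10.5. Distance in frame 2: 10.0.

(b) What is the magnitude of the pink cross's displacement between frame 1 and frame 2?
2.9

The pink cross moved from (11.9, 11.1) to (9.5, 12.8), a distance of √(2.4² + 1.7²) ≈ 2.9.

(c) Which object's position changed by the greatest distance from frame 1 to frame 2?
the pink pentagon

(moved 6.1; next 5.2)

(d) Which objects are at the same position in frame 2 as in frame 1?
the orange star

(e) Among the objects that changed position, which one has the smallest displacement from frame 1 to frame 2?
the orange triangle

(moved 1.4)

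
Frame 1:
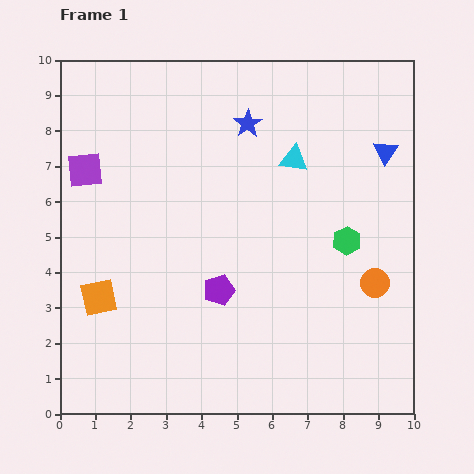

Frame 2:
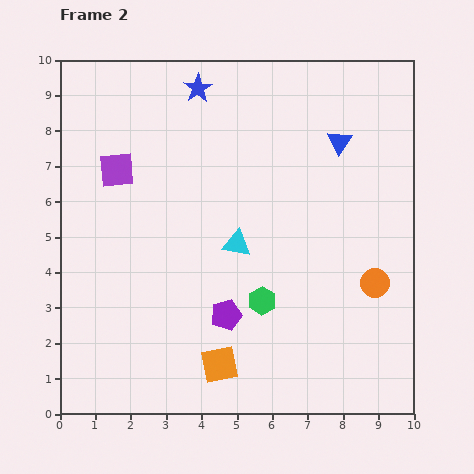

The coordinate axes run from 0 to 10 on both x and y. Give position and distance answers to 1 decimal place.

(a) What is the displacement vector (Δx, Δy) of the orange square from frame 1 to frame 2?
(3.4, -1.9)

The orange square was at (1.1, 3.3) in frame 1 and (4.5, 1.4) in frame 2.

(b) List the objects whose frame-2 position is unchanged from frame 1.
the orange circle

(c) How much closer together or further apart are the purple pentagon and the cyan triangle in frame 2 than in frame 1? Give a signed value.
-2.3

Distance in frame 1: 4.3. Distance in frame 2: 2.0.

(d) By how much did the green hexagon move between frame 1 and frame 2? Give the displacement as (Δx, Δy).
(-2.4, -1.7)

The green hexagon was at (8.1, 4.9) in frame 1 and (5.7, 3.2) in frame 2.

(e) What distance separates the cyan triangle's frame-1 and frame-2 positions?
2.9

The cyan triangle moved from (6.6, 7.2) to (5.0, 4.8), a distance of √(1.6² + 2.4²) ≈ 2.9.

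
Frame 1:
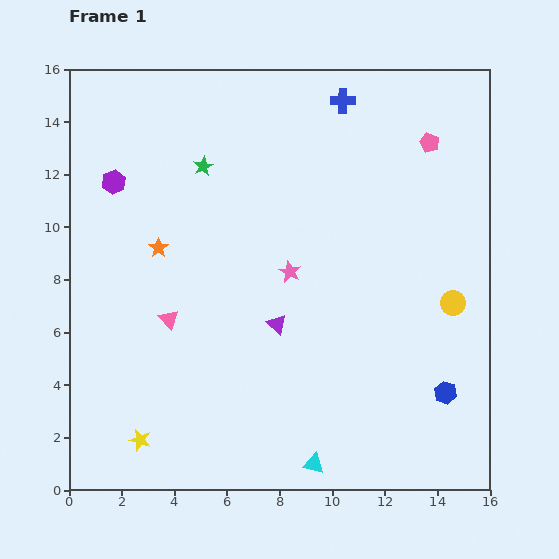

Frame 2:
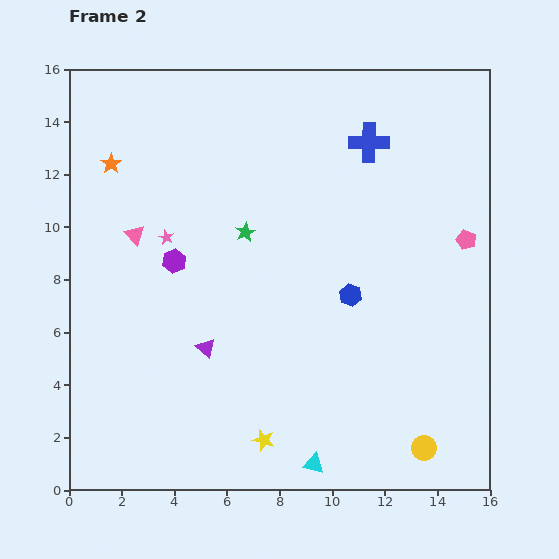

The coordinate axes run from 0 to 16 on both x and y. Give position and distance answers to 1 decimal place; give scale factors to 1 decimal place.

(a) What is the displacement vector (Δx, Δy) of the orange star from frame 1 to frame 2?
(-1.8, 3.2)

The orange star was at (3.4, 9.2) in frame 1 and (1.6, 12.4) in frame 2.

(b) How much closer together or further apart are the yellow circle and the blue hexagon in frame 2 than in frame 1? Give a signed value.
+3.0

Distance in frame 1: 3.4. Distance in frame 2: 6.4.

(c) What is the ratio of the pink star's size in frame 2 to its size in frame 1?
0.7×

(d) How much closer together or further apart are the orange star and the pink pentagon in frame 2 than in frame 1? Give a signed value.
+2.8

Distance in frame 1: 11.0. Distance in frame 2: 13.8.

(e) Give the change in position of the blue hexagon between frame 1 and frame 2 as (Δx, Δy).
(-3.6, 3.7)

The blue hexagon was at (14.3, 3.7) in frame 1 and (10.7, 7.4) in frame 2.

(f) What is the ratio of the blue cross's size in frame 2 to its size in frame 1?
1.6×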